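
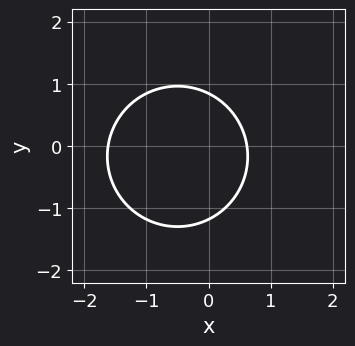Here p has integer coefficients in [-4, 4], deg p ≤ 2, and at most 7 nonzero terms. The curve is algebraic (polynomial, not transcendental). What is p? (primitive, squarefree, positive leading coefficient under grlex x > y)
First, deg p = 2. No degree-1 curve has this shape.
Finally, the integer polynomial consistent with all of this is the stated p.

3*x^2 + 3*y^2 + 3*x + y - 3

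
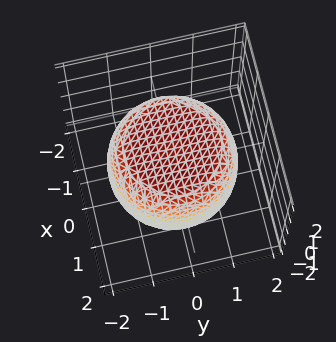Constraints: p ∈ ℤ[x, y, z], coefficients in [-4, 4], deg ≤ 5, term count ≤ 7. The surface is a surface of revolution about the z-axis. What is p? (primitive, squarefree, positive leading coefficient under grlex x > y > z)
x^4 + 2*x^2*y^2 + y^4 - x^2 - y^2 + 2*z^2 - 3

Degree: a generic line meets the surface in up to 4 points, so deg p = 4.
By symmetry, the z-axis is an axis of rotation, so x and y enter only as x² + y².
Observable constraints: a circular section at z = 1 has radius between 1 and 2.
These observations pin down the coefficients.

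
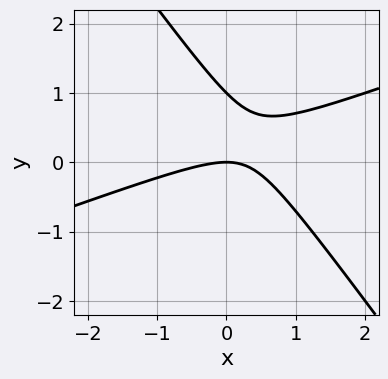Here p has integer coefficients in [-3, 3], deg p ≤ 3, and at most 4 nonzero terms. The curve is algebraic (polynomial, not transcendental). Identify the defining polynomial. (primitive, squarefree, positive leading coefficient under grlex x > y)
The degree is 2 — a generic line meets the curve in up to 2 points.
Reading off the gridlines: it meets the x-axis at x = 0 (among the integer gridlines); among the integer gridlines, it crosses the y-axis at y ∈ {0, 1}.
Putting this together gives p.

x^2 - 2*x*y - 2*y^2 + 2*y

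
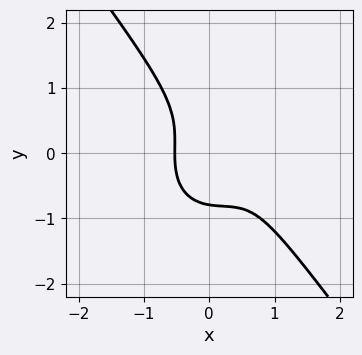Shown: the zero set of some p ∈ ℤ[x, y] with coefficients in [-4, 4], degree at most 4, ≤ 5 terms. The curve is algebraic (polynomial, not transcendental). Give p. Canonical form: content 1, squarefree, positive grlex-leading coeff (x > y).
1. deg p = 3. The shape is more complex than any degree-2 curve.
2. Solving for integer coefficients yields p as stated.

3*x^3 + x*y^2 + 2*y^3 - 2*x^2 + 1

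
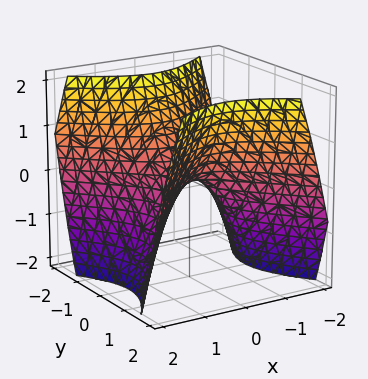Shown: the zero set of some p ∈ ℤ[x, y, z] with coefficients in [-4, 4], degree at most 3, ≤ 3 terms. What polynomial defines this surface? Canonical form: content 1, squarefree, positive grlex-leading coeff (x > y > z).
First, deg p = 2.
Next, symmetries: the y ↦ −y reflection is a symmetry, so y appears only in even powers; the x ↦ −x reflection is a symmetry, so x appears only in even powers.
Next, reading off the gridlines: one y-axis crossing is at y = 0; one x-axis crossing is at x = 0; it crosses the z-axis at the gridline z = 0.
Finally, the integer polynomial consistent with all of this is the stated p.

x^2 - y^2 + z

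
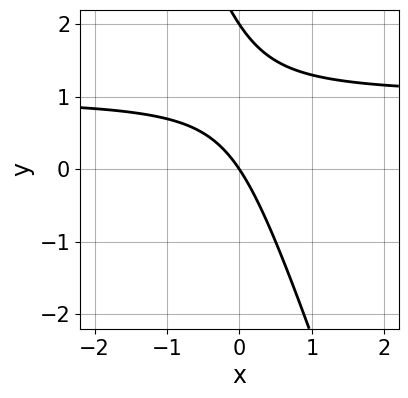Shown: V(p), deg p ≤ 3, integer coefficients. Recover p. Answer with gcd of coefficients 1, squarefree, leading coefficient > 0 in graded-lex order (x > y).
First, the degree is 2 — no degree-1 curve has this shape.
Then, observable constraints: it crosses the x-axis at the gridline x = 0; among the integer gridlines, it crosses the y-axis at y ∈ {0, 2}.
Finally, matching integer coefficients to the picture gives p.

3*x*y + y^2 - 3*x - 2*y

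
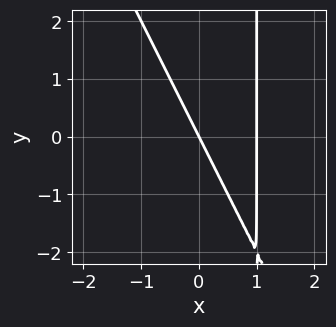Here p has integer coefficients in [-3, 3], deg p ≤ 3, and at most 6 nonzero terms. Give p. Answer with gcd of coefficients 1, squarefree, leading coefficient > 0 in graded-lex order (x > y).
2*x^2 + x*y - 2*x - y

Degree: no degree-1 curve has this shape, so deg p = 2.
From the axis intercepts and sections: one y-axis crossing is at y = 0; among the integer gridlines, it crosses the x-axis at x ∈ {0, 1}.
The integer polynomial consistent with all of this is the stated p.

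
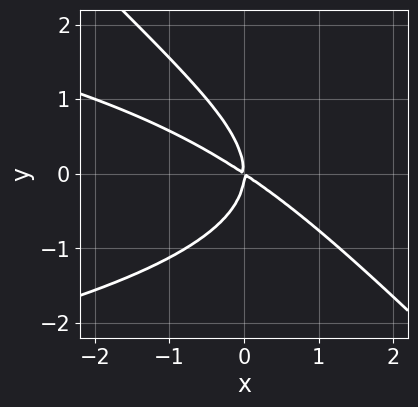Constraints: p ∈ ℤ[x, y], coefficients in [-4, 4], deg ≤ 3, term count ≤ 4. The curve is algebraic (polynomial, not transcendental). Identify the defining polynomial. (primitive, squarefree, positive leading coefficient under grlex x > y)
The degree is 3 — the shape is more complex than any degree-2 curve.
Reading off the gridlines: one y-axis crossing is at y = 0; one x-axis crossing is at x = 0.
Fitting integer coefficients to these (and the overall shape) gives p.

2*x*y^2 + 2*y^3 + 2*x^2 + 3*x*y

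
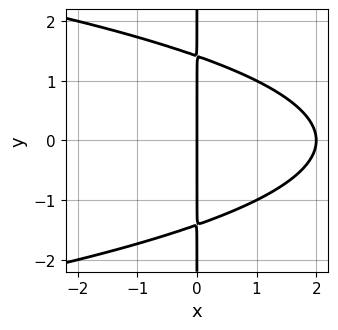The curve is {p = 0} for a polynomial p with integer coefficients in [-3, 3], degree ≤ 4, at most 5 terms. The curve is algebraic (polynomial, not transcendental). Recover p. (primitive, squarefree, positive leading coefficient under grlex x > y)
x*y^2 + x^2 - 2*x

First, deg p = 3.
Then, symmetries: the y ↦ −y reflection is a symmetry, so y appears only in even powers.
Next, from the axis intercepts and sections: every point of the y-axis in the box is on the curve; the x-axis gridline crossings are at x ∈ {0, 2}.
Finally, solving for integer coefficients yields p as stated.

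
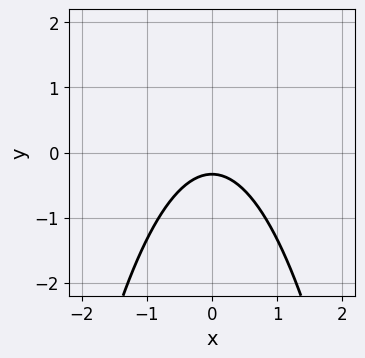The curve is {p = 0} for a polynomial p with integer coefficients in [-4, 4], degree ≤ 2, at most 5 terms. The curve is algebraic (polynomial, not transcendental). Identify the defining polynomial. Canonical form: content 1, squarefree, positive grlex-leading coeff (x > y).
3*x^2 + 3*y + 1

First, deg p = 2.
Next, symmetries: the x ↦ −x reflection is a symmetry, so x appears only in even powers.
Next, reading off the gridlines: no x-intercept at any integer in the box.
Finally, putting this together gives p.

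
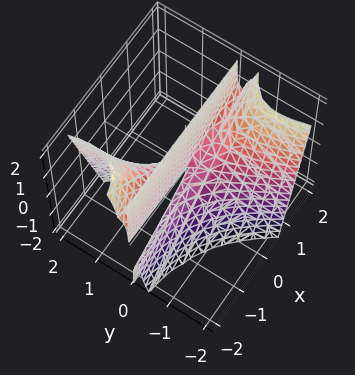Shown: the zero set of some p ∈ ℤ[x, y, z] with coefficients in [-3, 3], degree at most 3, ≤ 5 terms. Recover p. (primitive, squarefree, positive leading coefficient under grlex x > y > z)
The degree is 3 — the shape is more complex than any degree-2 surface.
Reading off the gridlines: it meets the y-axis at y = 0 (among the integer gridlines); the visible x-axis segment lies entirely on the surface; the visible z-axis segment lies entirely on the surface.
The integer polynomial consistent with all of this is the stated p.

2*x*y^2 + y^3 + y*z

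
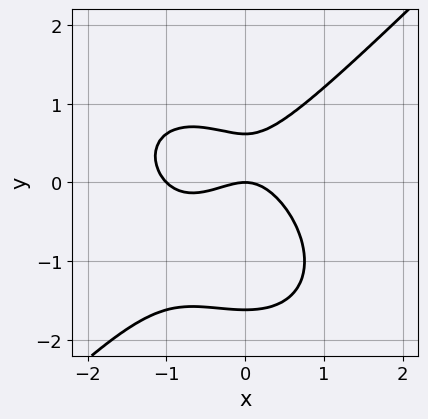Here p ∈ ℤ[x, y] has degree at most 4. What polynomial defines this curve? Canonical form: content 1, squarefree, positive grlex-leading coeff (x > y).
x^3 - y^3 + x^2 - y^2 + y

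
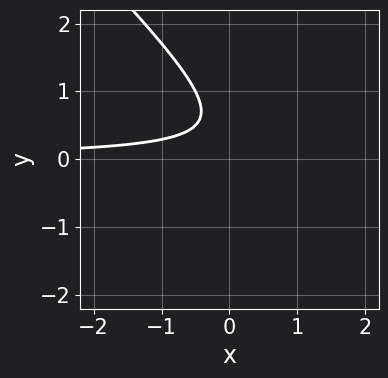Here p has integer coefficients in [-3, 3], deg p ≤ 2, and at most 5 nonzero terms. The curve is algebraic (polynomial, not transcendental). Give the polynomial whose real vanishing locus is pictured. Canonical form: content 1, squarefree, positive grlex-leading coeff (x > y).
2*x*y + 2*y^2 - 2*y + 1

(a) Degree: a generic line meets the curve in up to 2 points, so deg p = 2.
(b) Observable constraints: the curve avoids every integer y-axis point in the box; no x-intercept at any integer in the box.
(c) Together with the visible shape, these determine p as stated.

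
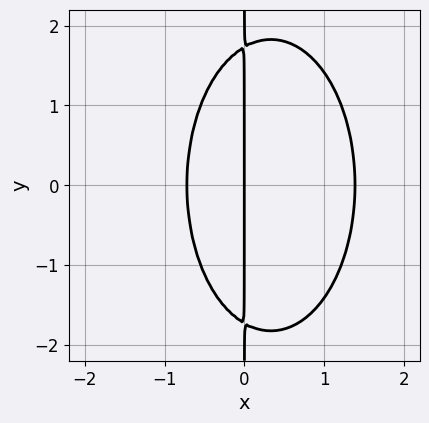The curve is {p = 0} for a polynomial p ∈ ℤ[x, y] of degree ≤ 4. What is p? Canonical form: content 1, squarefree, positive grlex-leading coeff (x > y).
3*x^3 + x*y^2 - 2*x^2 - 3*x

1. deg p = 3. A generic line meets the curve in up to 3 points.
2. Symmetries: it's symmetric under y → −y, forcing even powers of y.
3. Reading off the gridlines: it crosses the x-axis at the gridline x = 0; every point of the y-axis in the box is on the curve.
4. Putting this together gives p.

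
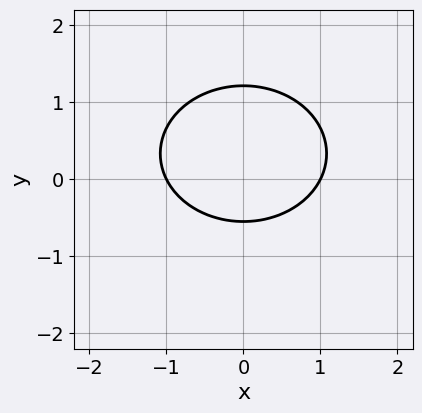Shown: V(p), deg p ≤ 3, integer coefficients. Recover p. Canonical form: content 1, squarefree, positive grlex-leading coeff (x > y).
2*x^2 + 3*y^2 - 2*y - 2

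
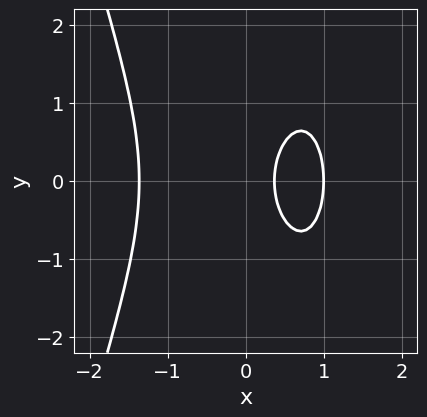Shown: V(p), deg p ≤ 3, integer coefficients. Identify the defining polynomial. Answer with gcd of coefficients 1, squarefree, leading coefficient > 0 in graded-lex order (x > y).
2*x^3 + y^2 - 3*x + 1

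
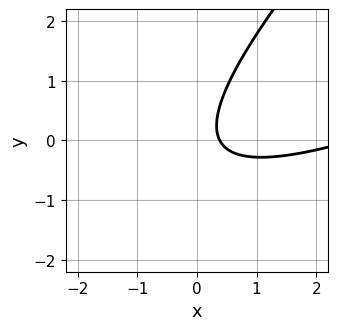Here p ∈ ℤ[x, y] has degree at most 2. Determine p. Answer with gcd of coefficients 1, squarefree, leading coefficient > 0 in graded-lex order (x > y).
x^2 - 3*x*y + 2*y^2 - 3*x + 1

1. The degree is 2 — a generic line meets the curve in up to 2 points.
2. Observable constraints: no y-intercept at any integer in the box.
3. Together with the visible shape, these determine p as stated.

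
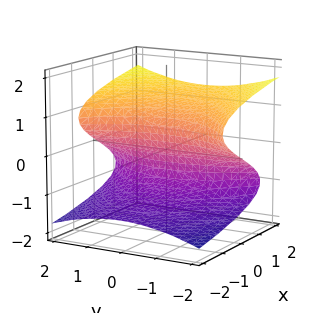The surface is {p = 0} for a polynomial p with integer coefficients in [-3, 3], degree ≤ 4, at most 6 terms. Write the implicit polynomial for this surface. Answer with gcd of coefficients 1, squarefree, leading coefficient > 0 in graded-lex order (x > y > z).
1. The degree is 3 — no degree-2 surface has this shape.
2. From the axis intercepts and sections: one x-axis crossing is at x = 0; every point of the y-axis in the box is on the surface; it crosses the z-axis at the gridline z = 0.
3. These observations pin down the coefficients.

y^2*z - 3*z^3 + 3*x + z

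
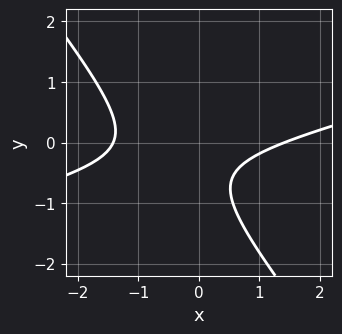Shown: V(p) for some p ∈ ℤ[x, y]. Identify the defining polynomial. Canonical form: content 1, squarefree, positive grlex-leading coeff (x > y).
1. deg p = 2.
2. From the axis intercepts and sections: no y-intercept at any integer in the box.
3. Putting this together gives p.

x^2 - 3*x*y - 3*y^2 - 3*y - 2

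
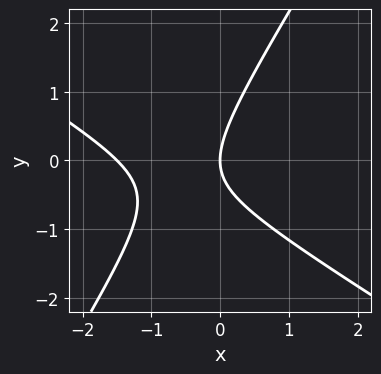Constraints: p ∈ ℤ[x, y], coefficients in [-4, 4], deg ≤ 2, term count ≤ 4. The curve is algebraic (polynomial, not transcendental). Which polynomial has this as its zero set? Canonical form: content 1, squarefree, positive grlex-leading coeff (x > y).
2*x^2 + 2*x*y - 2*y^2 + 3*x

(a) The degree is 2 — no degree-1 curve has this shape.
(b) Observable constraints: it meets the x-axis at x = 0 (among the integer gridlines); it crosses the y-axis at the gridline y = 0.
(c) Together with the visible shape, these determine p as stated.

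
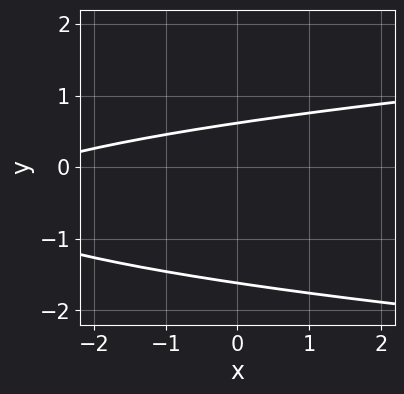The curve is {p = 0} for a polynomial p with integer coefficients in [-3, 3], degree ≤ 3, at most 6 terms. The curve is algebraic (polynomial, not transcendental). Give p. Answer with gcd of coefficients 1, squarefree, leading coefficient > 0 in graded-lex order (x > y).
3*y^2 - x + 3*y - 3

1. Degree: a generic line meets the curve in up to 2 points, so deg p = 2.
2. Checking where it meets the axes: it misses every integer gridline on the x-axis.
3. Together with the visible shape, these determine p as stated.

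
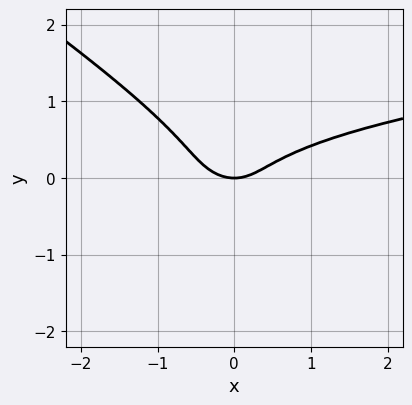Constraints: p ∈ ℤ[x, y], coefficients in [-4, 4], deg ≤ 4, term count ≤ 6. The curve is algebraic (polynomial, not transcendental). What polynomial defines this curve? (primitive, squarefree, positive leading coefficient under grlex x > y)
Degree: no degree-2 curve has this shape, so deg p = 3.
From the visible intercepts: one y-axis crossing is at y = 0; it meets the x-axis at x = 0 (among the integer gridlines).
Solving for integer coefficients yields p as stated.

2*x*y^2 + 3*y^3 - x^2 + y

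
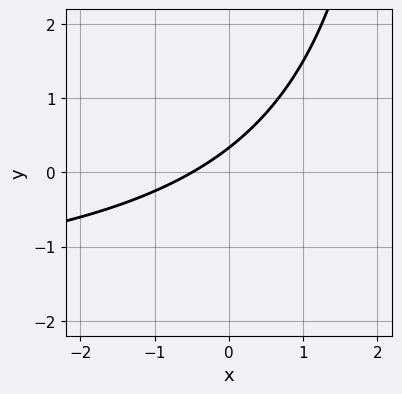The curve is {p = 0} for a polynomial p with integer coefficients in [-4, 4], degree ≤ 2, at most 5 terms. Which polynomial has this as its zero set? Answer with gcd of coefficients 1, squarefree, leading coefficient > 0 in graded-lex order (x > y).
x*y + 2*x - 3*y + 1

Degree: no degree-1 curve has this shape, so deg p = 2.
Solving for integer coefficients yields p as stated.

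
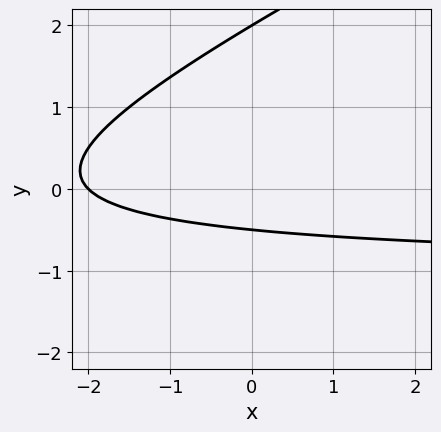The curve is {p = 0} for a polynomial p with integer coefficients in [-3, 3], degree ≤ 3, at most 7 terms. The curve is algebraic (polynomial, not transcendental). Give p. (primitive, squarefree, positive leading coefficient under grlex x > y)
First, degree: no degree-1 curve has this shape, so deg p = 2.
Next, against the integer gridlines: it meets the y-axis at y = 2 (among the integer gridlines); one x-axis crossing is at x = -2.
Finally, assembling these constraints gives the stated polynomial.

x*y - 2*y^2 + x + 3*y + 2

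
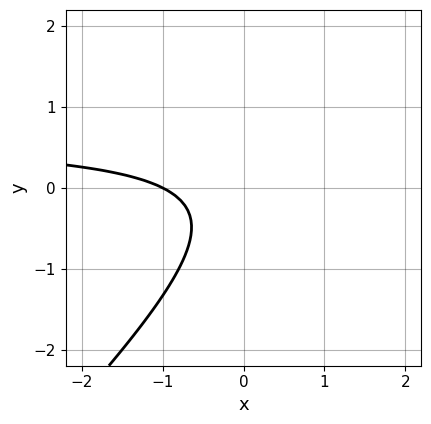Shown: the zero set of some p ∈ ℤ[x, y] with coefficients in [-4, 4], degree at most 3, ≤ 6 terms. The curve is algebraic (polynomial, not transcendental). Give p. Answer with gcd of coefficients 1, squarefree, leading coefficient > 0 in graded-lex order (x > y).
1. Degree: a generic line meets the curve in up to 2 points, so deg p = 2.
2. From the axis intercepts and sections: the curve avoids every integer y-axis point in the box; one x-axis crossing is at x = -1.
3. The integer polynomial consistent with all of this is the stated p.

3*x*y - 3*y^2 - 2*x - y - 2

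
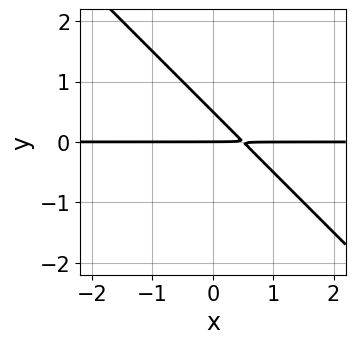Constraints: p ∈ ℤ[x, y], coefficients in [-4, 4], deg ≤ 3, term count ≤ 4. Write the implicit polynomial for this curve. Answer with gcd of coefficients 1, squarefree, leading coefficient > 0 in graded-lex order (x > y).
2*x*y + 2*y^2 - y

deg p = 2.
Reading off the gridlines: every point of the x-axis in the box is on the curve; one y-axis crossing is at y = 0.
Assembling these constraints gives the stated polynomial.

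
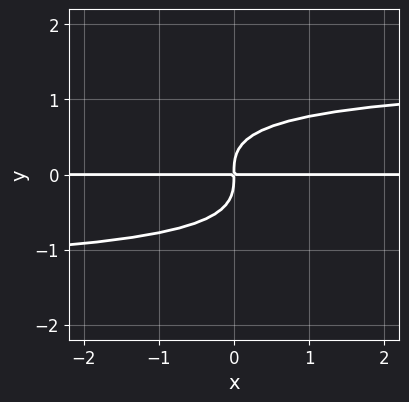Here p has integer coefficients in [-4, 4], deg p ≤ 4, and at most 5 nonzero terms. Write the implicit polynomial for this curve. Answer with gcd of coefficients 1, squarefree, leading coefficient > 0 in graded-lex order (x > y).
1. The degree is 4 — a generic line meets the curve in up to 4 points.
2. From the axis intercepts and sections: every point of the x-axis in the box is on the curve.
3. The integer polynomial consistent with all of this is the stated p.

x*y^3 + 3*y^4 - 2*x*y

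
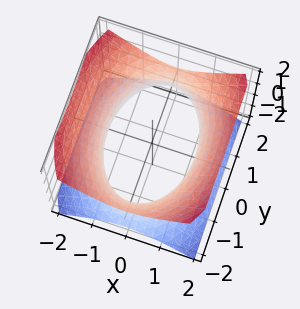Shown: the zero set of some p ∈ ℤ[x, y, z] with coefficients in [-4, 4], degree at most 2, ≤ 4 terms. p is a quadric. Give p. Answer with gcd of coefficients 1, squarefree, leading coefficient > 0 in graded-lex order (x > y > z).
2*x^2 + y^2 - 2*z^2 - 3

(a) Degree: an hourglass — one-sheet hyperboloid; a quadric, so deg p = 2.
(b) Symmetries: it's symmetric under y → −y, forcing even powers of y; mirror symmetry x ↦ −x ⇒ only even powers of x; mirror symmetry z ↦ −z ⇒ only even powers of z.
(c) Reading off the gridlines: the surface avoids every integer z-axis point in the box.
(d) Assembling these constraints gives the stated polynomial.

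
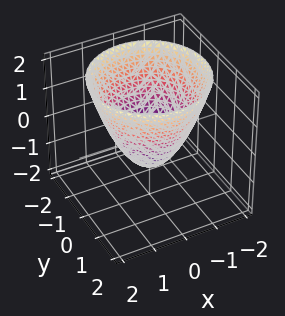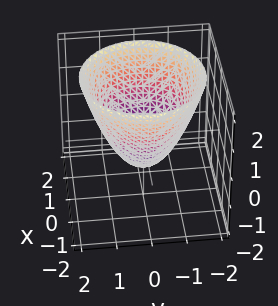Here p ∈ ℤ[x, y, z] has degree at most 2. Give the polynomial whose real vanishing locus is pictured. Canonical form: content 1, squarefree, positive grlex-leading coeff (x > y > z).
x^2 + y^2 - z - 1

deg p = 2. A generic line meets the surface in up to 2 points.
By symmetry, the z-axis is an axis of rotation, so x and y enter only as x² + y².
Reading off the gridlines: among the integer gridlines, it crosses the y-axis at y ∈ {-1, 1}; a circular section at z = 2 has radius between 1 and 2; it crosses the z-axis at the gridline z = -1.
Putting this together gives p. Check: (1, 0, 0) on the x-axis lies on the surface, and p(1, 0, 0) = 0. ✓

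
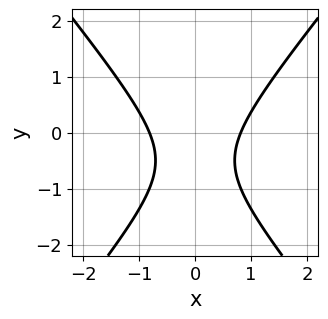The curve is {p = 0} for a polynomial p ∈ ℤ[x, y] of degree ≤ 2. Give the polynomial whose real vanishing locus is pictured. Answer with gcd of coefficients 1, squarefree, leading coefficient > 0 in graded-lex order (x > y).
3*x^2 - 2*y^2 - 2*y - 2

The degree is 2 — no degree-1 curve has this shape.
Symmetries: mirror symmetry x ↦ −x ⇒ only even powers of x.
From the axis intercepts and sections: no y-intercept at any integer in the box.
Fitting integer coefficients to these (and the overall shape) gives p.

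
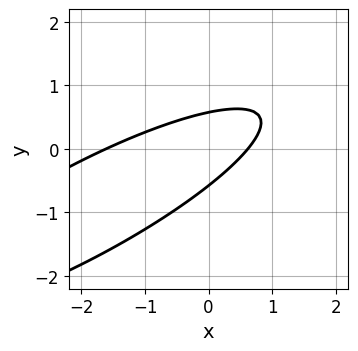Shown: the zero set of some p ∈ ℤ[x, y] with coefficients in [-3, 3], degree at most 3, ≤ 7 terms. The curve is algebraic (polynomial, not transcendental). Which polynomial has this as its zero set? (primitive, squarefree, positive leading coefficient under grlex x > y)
x^2 - 3*x*y + 3*y^2 + x - 1

First, degree: no degree-1 curve has this shape, so deg p = 2.
Finally, putting this together gives p.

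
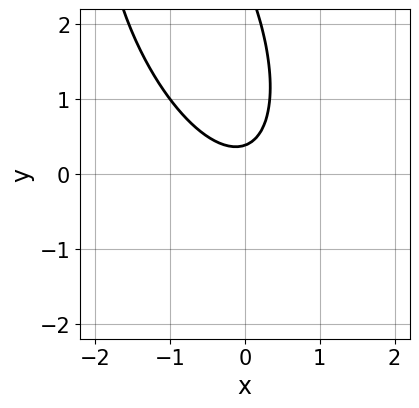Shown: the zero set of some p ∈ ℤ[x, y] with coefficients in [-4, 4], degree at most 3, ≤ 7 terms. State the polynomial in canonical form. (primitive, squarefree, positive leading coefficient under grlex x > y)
(a) Degree: no degree-1 curve has this shape, so deg p = 2.
(b) Reading off the gridlines: no x-intercept at any integer in the box.
(c) Solving for integer coefficients yields p as stated.

3*x^2 + 2*x*y + y^2 - 3*y + 1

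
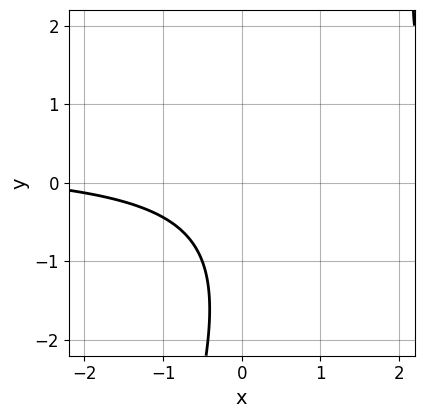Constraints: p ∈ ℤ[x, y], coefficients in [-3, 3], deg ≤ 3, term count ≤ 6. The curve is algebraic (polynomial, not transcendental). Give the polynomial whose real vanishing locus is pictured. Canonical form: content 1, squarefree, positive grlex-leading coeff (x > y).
1. The degree is 2 — the shape is more complex than any degree-1 curve.
2. From the axis intercepts and sections: no y-intercept at any integer in the box; no x-intercept at any integer in the box.
3. Together with the visible shape, these determine p as stated.

3*x*y - y^2 - x - 2*y - 3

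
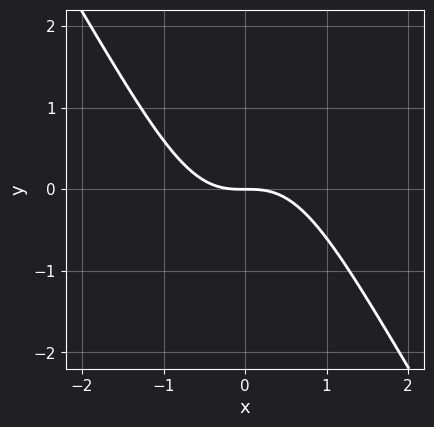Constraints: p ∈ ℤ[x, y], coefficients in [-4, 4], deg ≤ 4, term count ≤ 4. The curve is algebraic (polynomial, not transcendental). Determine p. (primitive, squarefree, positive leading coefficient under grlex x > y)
1. Degree: the shape is more complex than any degree-2 curve, so deg p = 3.
2. Checking where it meets the axes: it crosses the y-axis at the gridline y = 0; one x-axis crossing is at x = 0.
3. Matching integer coefficients to the picture gives p.

3*x^3 + 2*x^2*y + 3*y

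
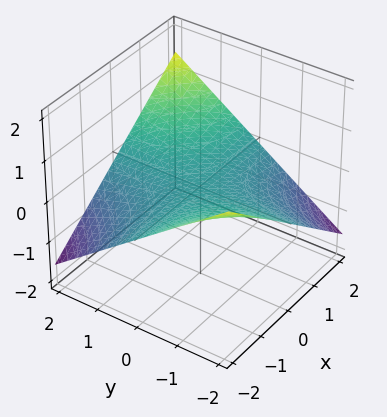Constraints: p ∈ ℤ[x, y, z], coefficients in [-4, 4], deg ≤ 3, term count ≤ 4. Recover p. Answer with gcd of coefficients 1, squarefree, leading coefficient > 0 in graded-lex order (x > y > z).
1. The degree is 2 — a hyperbolic paraboloid; a quadric.
2. From the axis intercepts and sections: it crosses the z-axis at the gridline z = 0; every point of the y-axis in the box is on the surface; the visible x-axis segment lies entirely on the surface.
3. Matching integer coefficients to the picture gives p.

x*y - 3*z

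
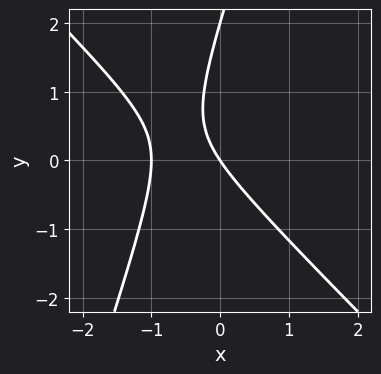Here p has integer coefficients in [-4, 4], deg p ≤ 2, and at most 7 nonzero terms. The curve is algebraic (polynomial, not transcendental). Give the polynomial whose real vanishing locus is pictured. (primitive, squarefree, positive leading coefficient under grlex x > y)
First, degree: a generic line meets the curve in up to 2 points, so deg p = 2.
Then, observable constraints: the x-axis gridline crossings are at x ∈ {-1, 0}; the y-axis gridline crossings are at y ∈ {0, 2}.
Finally, fitting integer coefficients to these (and the overall shape) gives p.

3*x^2 + 2*x*y - y^2 + 3*x + 2*y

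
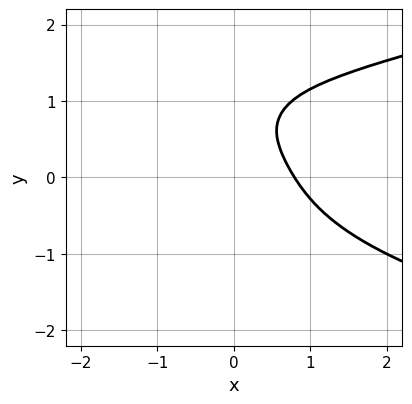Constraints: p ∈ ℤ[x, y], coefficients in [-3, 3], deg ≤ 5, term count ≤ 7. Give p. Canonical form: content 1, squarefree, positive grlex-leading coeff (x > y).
1. Degree: a generic line meets the curve in up to 4 points, so deg p = 4.
2. Reading off the gridlines: the curve avoids every integer y-axis point in the box.
3. Together with the visible shape, these determine p as stated.

2*x^2*y^2 + y^4 - 2*x^3 - 3*x*y + 1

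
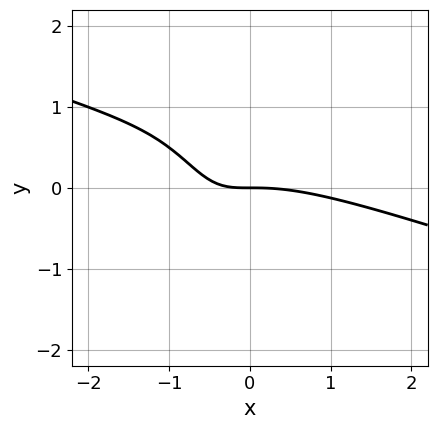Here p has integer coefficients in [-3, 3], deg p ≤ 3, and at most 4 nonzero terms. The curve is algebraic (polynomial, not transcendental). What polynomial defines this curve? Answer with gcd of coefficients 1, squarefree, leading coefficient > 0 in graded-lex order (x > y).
First, degree: a generic line meets the curve in up to 3 points, so deg p = 3.
Next, from the axis intercepts and sections: it meets the y-axis at y = 0 (among the integer gridlines); one x-axis crossing is at x = 0.
Finally, these observations pin down the coefficients.

x^3 + 3*x^2*y + 3*x*y + 2*y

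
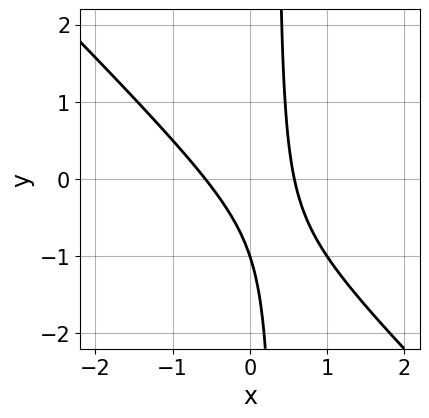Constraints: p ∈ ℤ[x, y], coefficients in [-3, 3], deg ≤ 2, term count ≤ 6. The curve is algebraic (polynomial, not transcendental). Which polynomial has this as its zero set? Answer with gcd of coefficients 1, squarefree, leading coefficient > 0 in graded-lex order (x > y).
3*x^2 + 3*x*y - y - 1

(a) deg p = 2. A generic line meets the curve in up to 2 points.
(b) Checking where it meets the axes: it meets the y-axis at y = -1 (among the integer gridlines).
(c) These observations pin down the coefficients.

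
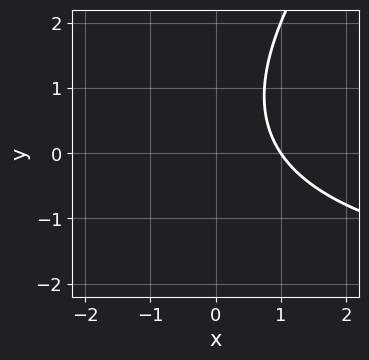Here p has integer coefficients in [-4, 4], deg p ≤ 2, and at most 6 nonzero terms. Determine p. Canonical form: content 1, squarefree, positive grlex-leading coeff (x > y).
(a) deg p = 2. A generic line meets the curve in up to 2 points.
(b) Checking where it meets the axes: the curve avoids every integer y-axis point in the box; it crosses the x-axis at the gridline x = 1.
(c) Solving for integer coefficients yields p as stated.

x*y - y^2 + 3*x + y - 3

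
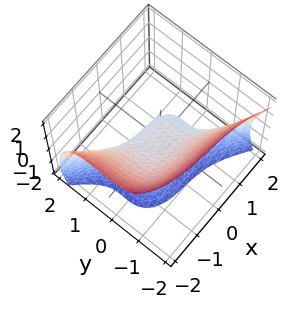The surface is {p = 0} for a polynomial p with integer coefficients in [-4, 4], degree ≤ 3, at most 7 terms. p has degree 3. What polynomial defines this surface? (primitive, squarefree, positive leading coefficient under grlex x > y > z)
First, degree: no degree-2 surface has this shape, so deg p = 3.
Next, checking where it meets the axes: it meets the z-axis at z = 0 (among the integer gridlines); one x-axis crossing is at x = 0; it meets the y-axis at y = 0 (among the integer gridlines).
Finally, assembling these constraints gives the stated polynomial.

x^3 + x*y^2 + 3*y^3 + 2*z^2 + 3*z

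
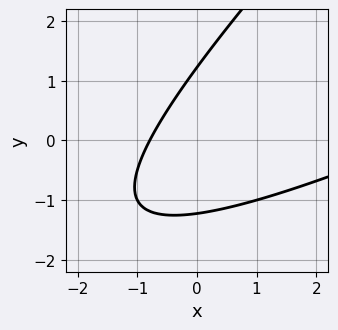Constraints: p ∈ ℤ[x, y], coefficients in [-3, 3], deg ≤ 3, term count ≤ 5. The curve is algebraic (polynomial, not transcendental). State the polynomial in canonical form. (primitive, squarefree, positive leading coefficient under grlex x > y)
(a) deg p = 2.
(b) Putting this together gives p.

x^2 - 3*x*y + 2*y^2 - 3*x - 3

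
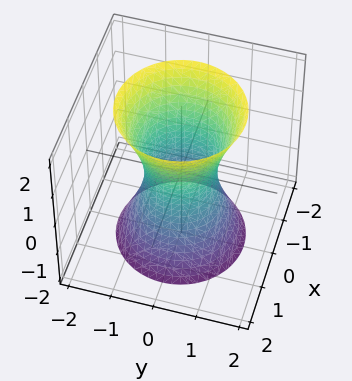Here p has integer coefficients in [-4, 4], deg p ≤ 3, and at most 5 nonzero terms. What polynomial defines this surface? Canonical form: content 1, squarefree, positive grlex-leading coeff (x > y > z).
3*x^2 + 3*y^2 - z^2 - 2

First, the degree is 2 — one connected sheet with a waist; a quadric.
Next, symmetries: the surface is invariant under rotation about z: p = q(x² + y², z); mirror symmetry z ↦ −z ⇒ only even powers of z.
Next, against the integer gridlines: it misses every integer gridline on the z-axis; a circular section at z = -2 has radius between 1 and 2.
Finally, solving for integer coefficients yields p as stated.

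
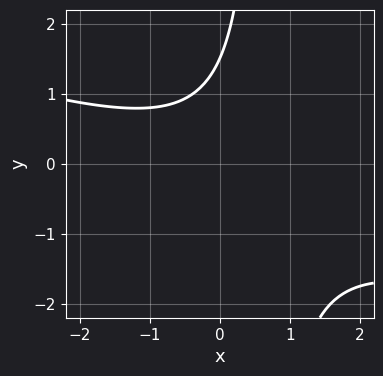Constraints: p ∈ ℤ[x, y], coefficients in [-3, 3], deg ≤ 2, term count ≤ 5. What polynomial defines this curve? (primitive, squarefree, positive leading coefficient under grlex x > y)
(a) The degree is 2 — the shape is more complex than any degree-1 curve.
(b) Checking where it meets the axes: it misses every integer gridline on the x-axis.
(c) Fitting integer coefficients to these (and the overall shape) gives p.

x^2 + 3*x*y - 2*y + 3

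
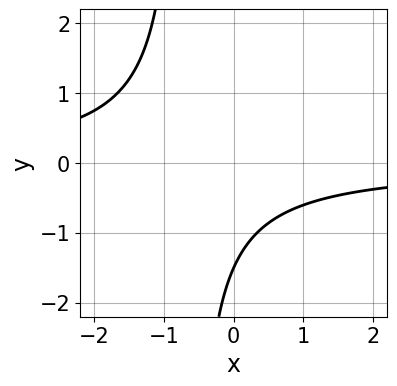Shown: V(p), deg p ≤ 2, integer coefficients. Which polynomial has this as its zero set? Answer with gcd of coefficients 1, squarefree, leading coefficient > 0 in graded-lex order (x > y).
3*x*y + 2*y + 3

deg p = 2. A generic line meets the curve in up to 2 points.
From the axis intercepts and sections: no x-intercept at any integer in the box.
Putting this together gives p.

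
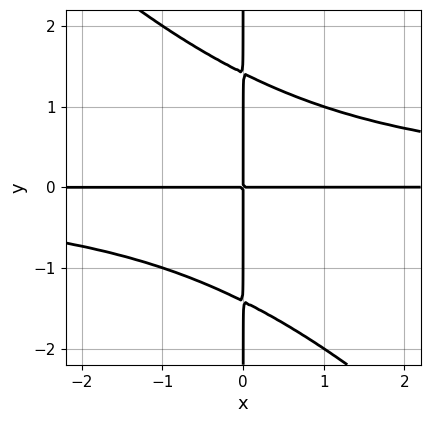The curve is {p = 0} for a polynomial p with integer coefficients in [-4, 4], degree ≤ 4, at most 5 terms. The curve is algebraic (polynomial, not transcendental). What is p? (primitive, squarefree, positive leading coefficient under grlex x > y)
x^2*y^2 + x*y^3 - 2*x*y

1. The degree is 4 — no degree-3 curve has this shape.
2. Reading off the gridlines: every point of the y-axis in the box is on the curve; the visible x-axis segment lies entirely on the curve.
3. Solving for integer coefficients yields p as stated.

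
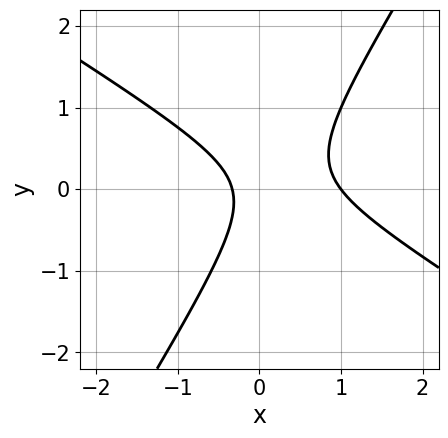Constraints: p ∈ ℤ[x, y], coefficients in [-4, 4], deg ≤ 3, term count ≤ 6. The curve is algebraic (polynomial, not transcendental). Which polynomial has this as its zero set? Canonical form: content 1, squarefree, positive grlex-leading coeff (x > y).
First, deg p = 2. The shape is more complex than any degree-1 curve.
Then, against the integer gridlines: the curve avoids every integer y-axis point in the box; it meets the x-axis at x = 1 (among the integer gridlines).
Finally, together with the visible shape, these determine p as stated.

3*x^2 + 3*x*y - 3*y^2 - 2*x - 1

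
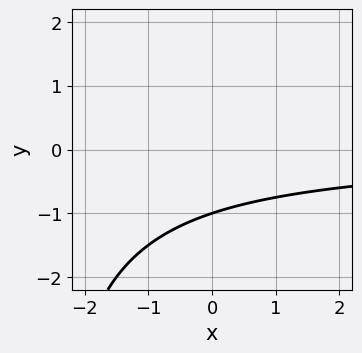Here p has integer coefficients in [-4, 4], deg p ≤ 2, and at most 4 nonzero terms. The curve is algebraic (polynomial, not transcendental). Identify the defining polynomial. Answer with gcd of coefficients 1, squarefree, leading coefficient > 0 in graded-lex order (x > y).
First, degree: no degree-1 curve has this shape, so deg p = 2.
Then, observable constraints: it crosses the y-axis at the gridline y = -1; the curve avoids every integer x-axis point in the box.
Finally, the integer polynomial consistent with all of this is the stated p.

x*y + 3*y + 3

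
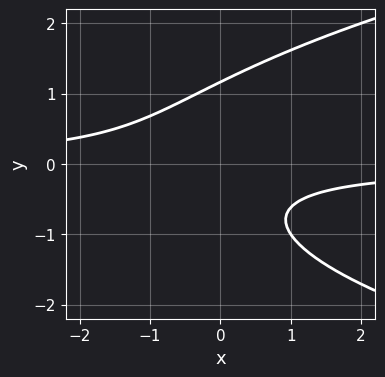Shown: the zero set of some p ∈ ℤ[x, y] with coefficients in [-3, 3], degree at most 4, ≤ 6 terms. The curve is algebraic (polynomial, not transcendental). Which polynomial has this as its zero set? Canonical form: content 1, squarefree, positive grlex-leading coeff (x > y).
2*y^3 - 3*x*y - y - 2

(a) deg p = 3.
(b) Against the integer gridlines: no x-intercept at any integer in the box.
(c) Assembling these constraints gives the stated polynomial.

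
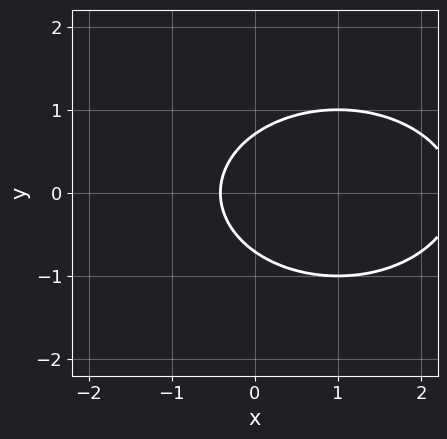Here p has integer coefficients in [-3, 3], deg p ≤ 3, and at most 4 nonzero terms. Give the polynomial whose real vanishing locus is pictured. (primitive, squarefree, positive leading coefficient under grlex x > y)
(a) Degree: a generic line meets the curve in up to 2 points, so deg p = 2.
(b) Symmetries: it's symmetric under y → −y, forcing even powers of y.
(c) Together with the visible shape, these determine p as stated.

x^2 + 2*y^2 - 2*x - 1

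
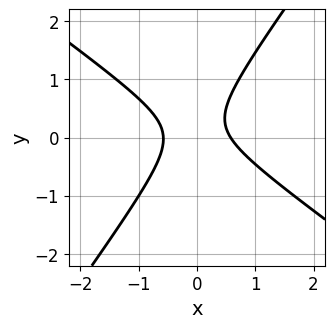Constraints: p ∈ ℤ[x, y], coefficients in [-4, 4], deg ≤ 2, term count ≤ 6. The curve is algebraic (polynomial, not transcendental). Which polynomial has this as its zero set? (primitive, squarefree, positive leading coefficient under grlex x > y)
Degree: the shape is more complex than any degree-1 curve, so deg p = 2.
Against the integer gridlines: no y-intercept at any integer in the box.
Assembling these constraints gives the stated polynomial.

3*x^2 + 2*x*y - 3*y^2 + y - 1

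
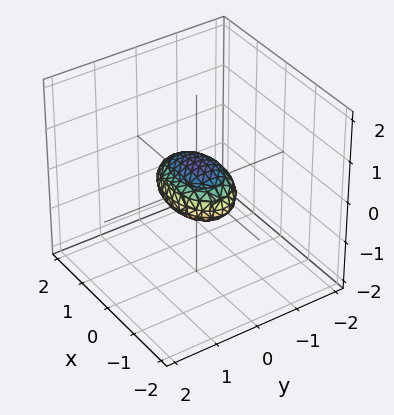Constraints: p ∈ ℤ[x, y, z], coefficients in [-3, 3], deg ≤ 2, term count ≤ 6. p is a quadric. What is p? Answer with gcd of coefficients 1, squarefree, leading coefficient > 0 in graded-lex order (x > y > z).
x^2 + 2*y^2 + 3*z^2 - 1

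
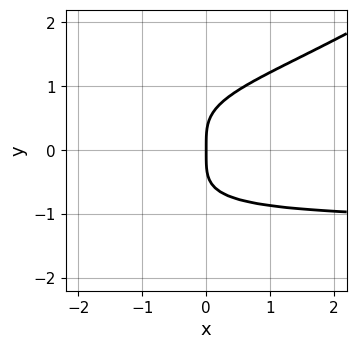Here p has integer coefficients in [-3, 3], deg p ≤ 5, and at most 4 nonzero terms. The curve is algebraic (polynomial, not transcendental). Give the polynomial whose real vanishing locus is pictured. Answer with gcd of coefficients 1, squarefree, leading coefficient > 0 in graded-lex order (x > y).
(a) deg p = 4.
(b) Reading off the gridlines: it meets the x-axis at x = 0 (among the integer gridlines); one y-axis crossing is at y = 0.
(c) Fitting integer coefficients to these (and the overall shape) gives p.

2*x*y^3 - 3*y^4 + 3*x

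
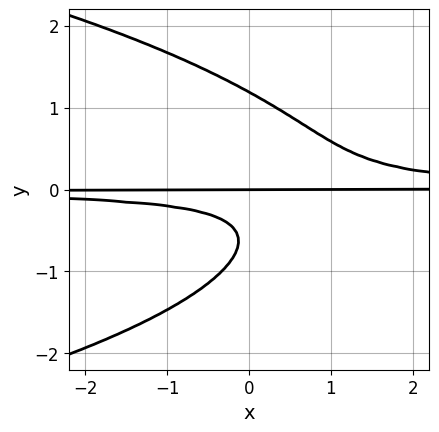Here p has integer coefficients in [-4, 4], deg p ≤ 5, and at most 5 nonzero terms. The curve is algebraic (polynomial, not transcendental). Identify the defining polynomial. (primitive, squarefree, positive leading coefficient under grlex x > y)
2*y^4 + 3*x*y^2 - 2*y^2 - y

First, degree: no degree-3 curve has this shape, so deg p = 4.
Then, checking where it meets the axes: it meets the y-axis at y = 0 (among the integer gridlines); the visible x-axis segment lies entirely on the curve.
Finally, fitting integer coefficients to these (and the overall shape) gives p.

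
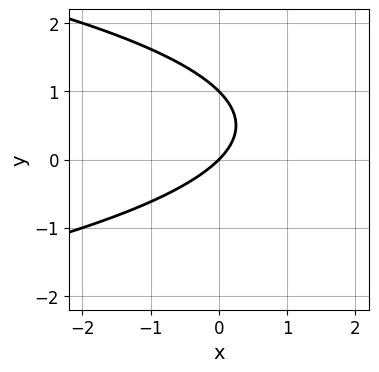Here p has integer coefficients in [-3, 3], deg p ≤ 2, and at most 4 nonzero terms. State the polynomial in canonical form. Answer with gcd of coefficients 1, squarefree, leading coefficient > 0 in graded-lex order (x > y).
y^2 + x - y

1. Degree: a generic line meets the curve in up to 2 points, so deg p = 2.
2. Checking where it meets the axes: the y-axis gridline crossings are at y ∈ {0, 1}; it meets the x-axis at x = 0 (among the integer gridlines).
3. These observations pin down the coefficients.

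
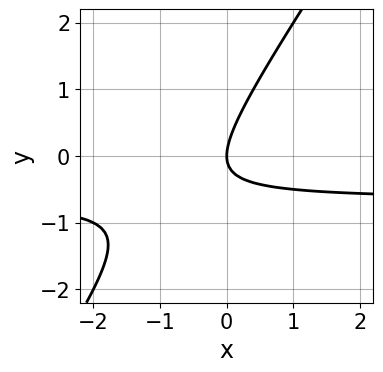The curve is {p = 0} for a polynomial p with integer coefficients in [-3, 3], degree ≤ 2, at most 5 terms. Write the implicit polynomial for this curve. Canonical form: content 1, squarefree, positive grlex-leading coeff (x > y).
(a) The degree is 2 — a generic line meets the curve in up to 2 points.
(b) Reading off the gridlines: it meets the x-axis at x = 0 (among the integer gridlines); it crosses the y-axis at the gridline y = 0.
(c) Matching integer coefficients to the picture gives p.

3*x*y - 2*y^2 + 2*x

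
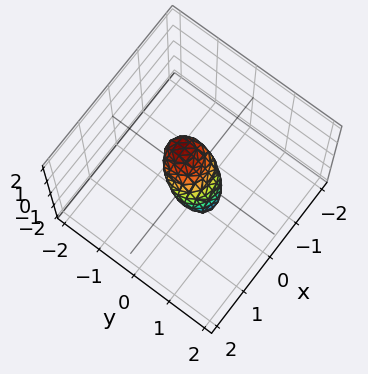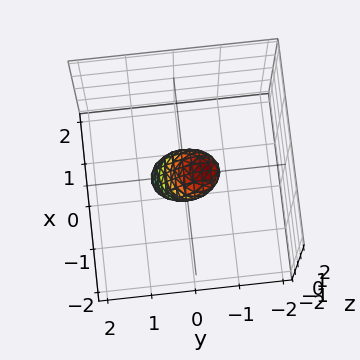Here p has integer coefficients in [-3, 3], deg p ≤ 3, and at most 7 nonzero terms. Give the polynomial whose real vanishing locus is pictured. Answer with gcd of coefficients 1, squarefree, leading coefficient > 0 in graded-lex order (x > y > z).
3*x^2 + x*z + 3*y^2 + 3*y*z + 2*z^2 - 1

The degree is 2 — the shape is more complex than any degree-1 surface.
Solving for integer coefficients yields p as stated.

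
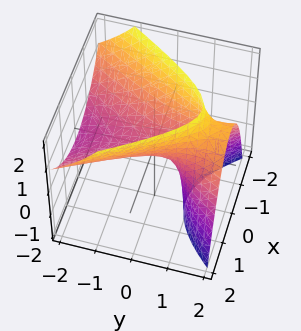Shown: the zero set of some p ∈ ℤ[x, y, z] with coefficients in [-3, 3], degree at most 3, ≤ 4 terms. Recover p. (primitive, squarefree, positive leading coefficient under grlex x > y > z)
3*x^2 - y^2 + 3*y*z - 3*z

First, degree: a generic line meets the surface in up to 2 points, so deg p = 2.
Next, from the axis intercepts and sections: it crosses the x-axis at the gridline x = 0; it crosses the z-axis at the gridline z = 0.
Finally, assembling these constraints gives the stated polynomial.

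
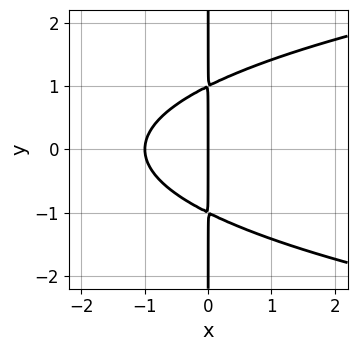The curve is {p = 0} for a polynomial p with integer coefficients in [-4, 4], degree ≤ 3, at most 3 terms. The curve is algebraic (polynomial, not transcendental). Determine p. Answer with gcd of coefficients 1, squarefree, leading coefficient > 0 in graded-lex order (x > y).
x*y^2 - x^2 - x

1. Degree: the shape is more complex than any degree-2 curve, so deg p = 3.
2. Symmetries: mirror symmetry y ↦ −y ⇒ only even powers of y.
3. Checking where it meets the axes: the x-axis gridline crossings are at x ∈ {-1, 0}; the visible y-axis segment lies entirely on the curve.
4. Solving for integer coefficients yields p as stated.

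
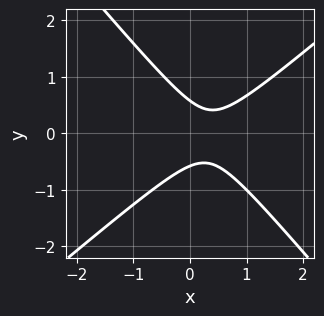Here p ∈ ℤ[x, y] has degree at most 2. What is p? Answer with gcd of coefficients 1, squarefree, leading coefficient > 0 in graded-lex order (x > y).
3*x^2 - x*y - 3*y^2 - 2*x + 1

First, degree: a generic line meets the curve in up to 2 points, so deg p = 2.
Then, observable constraints: no x-intercept at any integer in the box.
Finally, matching integer coefficients to the picture gives p.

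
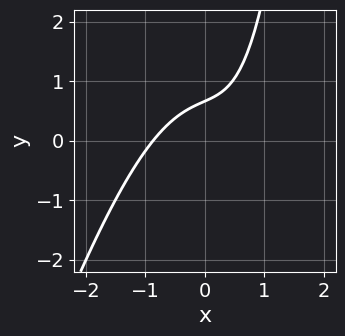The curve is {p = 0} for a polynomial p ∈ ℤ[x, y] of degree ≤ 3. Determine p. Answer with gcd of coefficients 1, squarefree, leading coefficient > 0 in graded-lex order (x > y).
First, degree: no degree-2 curve has this shape, so deg p = 3.
Finally, the integer polynomial consistent with all of this is the stated p.

3*x^3 - x^2*y + 2*x*y - 3*y + 2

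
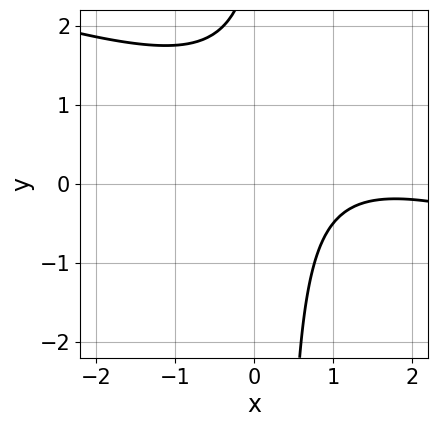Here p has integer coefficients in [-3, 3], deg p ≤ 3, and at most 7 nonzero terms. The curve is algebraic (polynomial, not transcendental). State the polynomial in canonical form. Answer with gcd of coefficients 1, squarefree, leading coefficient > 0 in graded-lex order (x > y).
x^2 + 3*x*y - 3*x - y + 3

The degree is 2 — a generic line meets the curve in up to 2 points.
From the visible intercepts: the curve avoids every integer y-axis point in the box; no x-intercept at any integer in the box.
These observations pin down the coefficients.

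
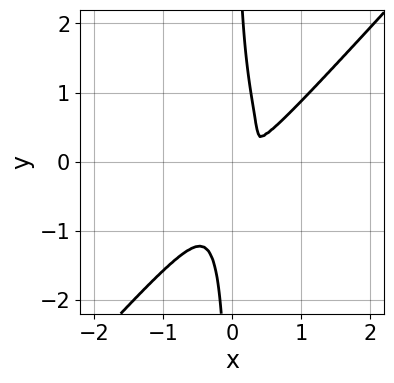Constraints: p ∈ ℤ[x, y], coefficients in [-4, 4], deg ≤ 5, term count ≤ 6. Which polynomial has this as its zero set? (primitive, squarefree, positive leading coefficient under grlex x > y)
3*x^4 + x^3*y - 3*x*y^3 - 3*x^2*y + y^2

First, the degree is 4 — a generic line meets the curve in up to 4 points.
Finally, matching integer coefficients to the picture gives p.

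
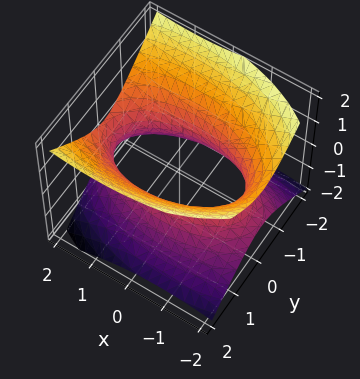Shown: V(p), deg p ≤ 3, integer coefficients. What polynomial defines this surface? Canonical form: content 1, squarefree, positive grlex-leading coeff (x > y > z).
1. The degree is 2 — the shape is more complex than any degree-1 surface.
2. From the visible intercepts: no z-intercept at any integer in the box; among the integer gridlines, it crosses the y-axis at y ∈ {-1, 1}.
3. Together with the visible shape, these determine p as stated.

x^2 - x*z + 3*y^2 - 3*z^2 - 3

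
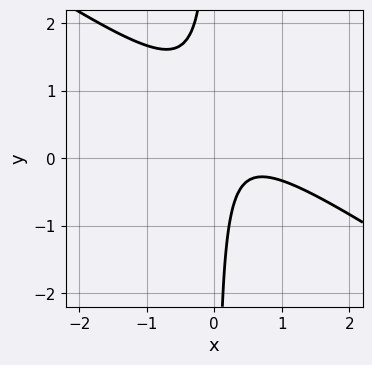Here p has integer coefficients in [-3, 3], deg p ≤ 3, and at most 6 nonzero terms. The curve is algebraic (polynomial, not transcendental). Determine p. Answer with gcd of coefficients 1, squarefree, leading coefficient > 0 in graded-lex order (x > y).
1. Degree: the shape is more complex than any degree-1 curve, so deg p = 2.
2. From the visible intercepts: it misses every integer gridline on the y-axis; no x-intercept at any integer in the box.
3. The integer polynomial consistent with all of this is the stated p.

2*x^2 + 3*x*y - 2*x + 1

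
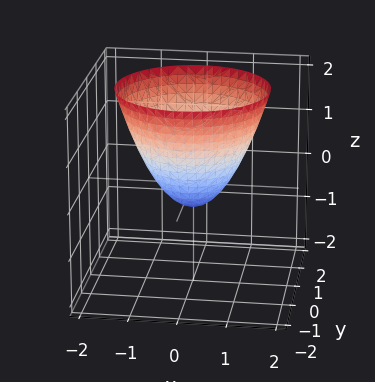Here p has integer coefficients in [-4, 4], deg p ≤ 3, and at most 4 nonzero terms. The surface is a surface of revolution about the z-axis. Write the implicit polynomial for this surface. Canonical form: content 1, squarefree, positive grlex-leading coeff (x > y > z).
(a) The degree is 2 — no degree-1 surface has this shape.
(b) Symmetries: rotational symmetry about the z-axis ⇒ p depends on x, y only through x² + y².
(c) Reading off the gridlines: a circular section at z = 2 has radius between 1 and 2.
(d) Putting this together gives p.

2*x^2 + 2*y^2 - 2*z - 1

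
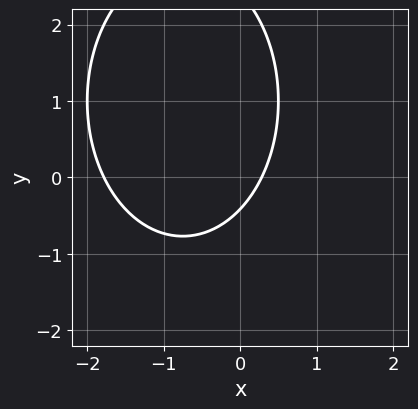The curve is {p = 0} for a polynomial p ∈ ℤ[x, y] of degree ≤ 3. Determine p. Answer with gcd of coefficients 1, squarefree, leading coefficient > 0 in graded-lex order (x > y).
(a) The degree is 2 — a generic line meets the curve in up to 2 points.
(b) Putting this together gives p.

2*x^2 + y^2 + 3*x - 2*y - 1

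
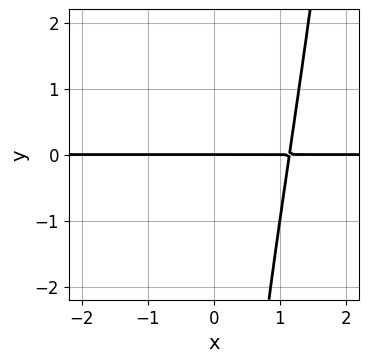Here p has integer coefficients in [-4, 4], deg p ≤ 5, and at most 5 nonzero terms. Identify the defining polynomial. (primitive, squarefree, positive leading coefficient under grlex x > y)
1. deg p = 4. No degree-3 curve has this shape.
2. Observable constraints: the visible x-axis segment lies entirely on the curve; it meets the y-axis at y = 0 (among the integer gridlines).
3. These observations pin down the coefficients.

2*x^3*y - x*y^2 - 3*y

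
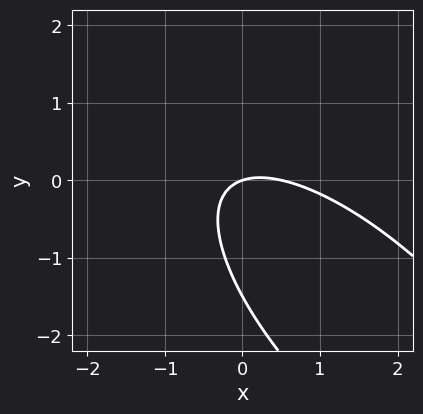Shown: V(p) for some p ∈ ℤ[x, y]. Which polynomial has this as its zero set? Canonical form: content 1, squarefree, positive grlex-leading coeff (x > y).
2*x^2 + 3*x*y + 2*y^2 - x + 3*y

(a) The degree is 2 — no degree-1 curve has this shape.
(b) Observable constraints: one x-axis crossing is at x = 0; it crosses the y-axis at the gridline y = 0.
(c) Fitting integer coefficients to these (and the overall shape) gives p.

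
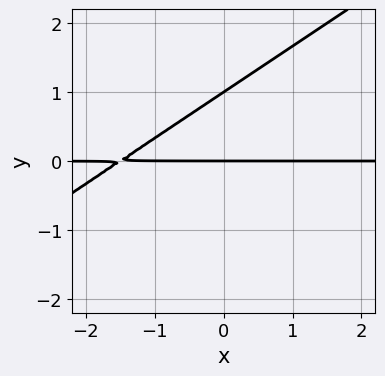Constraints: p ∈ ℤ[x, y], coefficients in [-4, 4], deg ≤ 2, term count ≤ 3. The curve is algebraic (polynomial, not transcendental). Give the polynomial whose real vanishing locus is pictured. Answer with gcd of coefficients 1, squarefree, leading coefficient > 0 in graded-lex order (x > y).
2*x*y - 3*y^2 + 3*y

(a) Degree: no degree-1 curve has this shape, so deg p = 2.
(b) Observable constraints: the visible x-axis segment lies entirely on the curve; the y-axis gridline crossings are at y ∈ {0, 1}.
(c) Matching integer coefficients to the picture gives p.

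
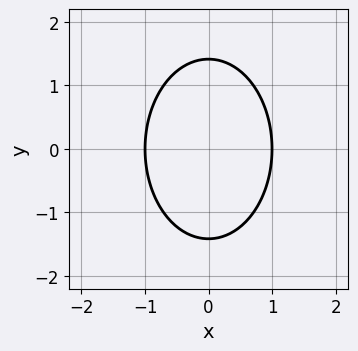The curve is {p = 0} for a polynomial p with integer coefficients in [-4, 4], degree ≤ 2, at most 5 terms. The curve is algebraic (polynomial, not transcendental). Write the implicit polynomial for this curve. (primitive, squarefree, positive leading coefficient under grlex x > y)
2*x^2 + y^2 - 2

1. deg p = 2. A generic line meets the curve in up to 2 points.
2. Symmetries: the x ↦ −x reflection is a symmetry, so x appears only in even powers; it's symmetric under y → −y, forcing even powers of y.
3. Observable constraints: among the integer gridlines, it crosses the x-axis at x ∈ {-1, 1}.
4. Putting this together gives p.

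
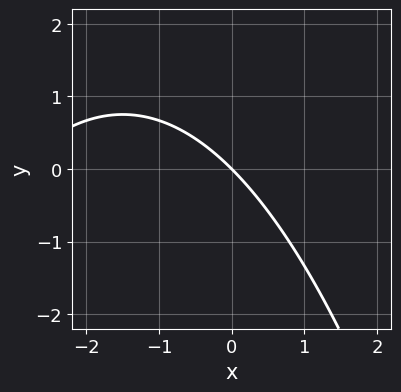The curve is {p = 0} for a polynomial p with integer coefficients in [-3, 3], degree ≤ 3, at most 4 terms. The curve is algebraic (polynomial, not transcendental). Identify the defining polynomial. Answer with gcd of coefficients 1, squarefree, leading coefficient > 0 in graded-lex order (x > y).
x^2 + 3*x + 3*y

First, degree: no degree-1 curve has this shape, so deg p = 2.
Then, against the integer gridlines: it meets the y-axis at y = 0 (among the integer gridlines); it meets the x-axis at x = 0 (among the integer gridlines).
Finally, solving for integer coefficients yields p as stated.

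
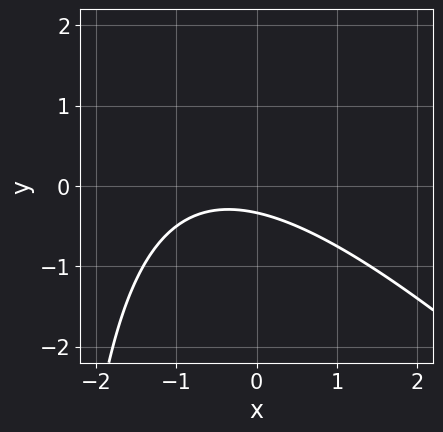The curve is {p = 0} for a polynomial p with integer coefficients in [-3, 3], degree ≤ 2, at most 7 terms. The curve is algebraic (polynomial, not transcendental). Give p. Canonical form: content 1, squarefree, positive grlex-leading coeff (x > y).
(a) deg p = 2.
(b) Checking where it meets the axes: no x-intercept at any integer in the box.
(c) Putting this together gives p.

x^2 + x*y + x + 3*y + 1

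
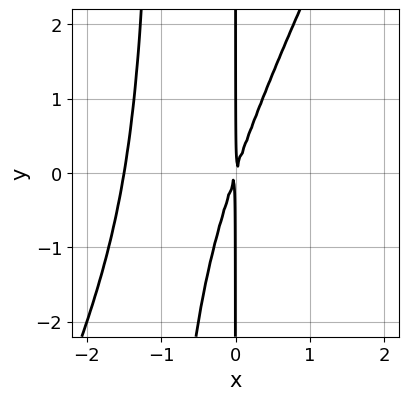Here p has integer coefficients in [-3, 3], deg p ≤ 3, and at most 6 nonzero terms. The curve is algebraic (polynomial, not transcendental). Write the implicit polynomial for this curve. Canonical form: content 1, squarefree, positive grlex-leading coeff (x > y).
2*x^3 - x^2*y + 3*x^2 - x*y

(a) Degree: the shape is more complex than any degree-2 curve, so deg p = 3.
(b) Checking where it meets the axes: the visible y-axis segment lies entirely on the curve.
(c) The integer polynomial consistent with all of this is the stated p.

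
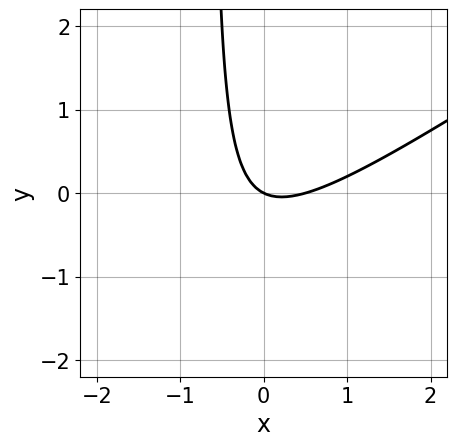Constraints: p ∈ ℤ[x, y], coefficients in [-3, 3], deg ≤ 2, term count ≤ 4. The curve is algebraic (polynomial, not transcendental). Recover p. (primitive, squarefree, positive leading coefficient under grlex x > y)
Degree: a generic line meets the curve in up to 2 points, so deg p = 2.
From the visible intercepts: one y-axis crossing is at y = 0; one x-axis crossing is at x = 0.
Together with the visible shape, these determine p as stated.

2*x^2 - 3*x*y - x - 2*y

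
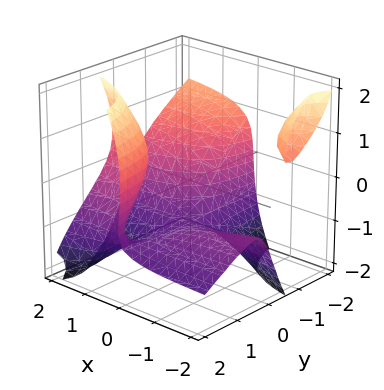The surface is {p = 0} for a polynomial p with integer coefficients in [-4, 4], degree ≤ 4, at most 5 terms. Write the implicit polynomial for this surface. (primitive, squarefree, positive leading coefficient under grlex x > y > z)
1. The picture has 2 separate pieces. They look like related sheets of one shape, so recover p as a whole.
2. deg p = 3. No degree-2 surface has this shape.
3. Observable constraints: no x-intercept at any integer in the box; one z-axis crossing is at z = -1; no y-intercept at any integer in the box.
4. Solving for integer coefficients yields p as stated.

2*x*y^2 + 3*x*y*z - z^3 - 1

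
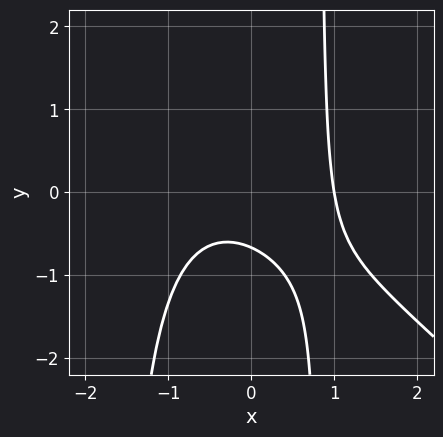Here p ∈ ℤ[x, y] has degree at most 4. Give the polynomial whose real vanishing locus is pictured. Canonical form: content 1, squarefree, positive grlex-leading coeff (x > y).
2*x^3 + 2*x^2*y + 2*x*y - 3*y - 2

First, the degree is 3 — no degree-2 curve has this shape.
Then, from the visible intercepts: it meets the x-axis at x = 1 (among the integer gridlines).
Finally, fitting integer coefficients to these (and the overall shape) gives p.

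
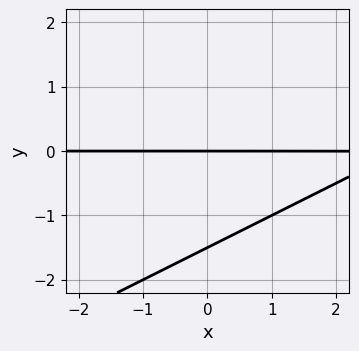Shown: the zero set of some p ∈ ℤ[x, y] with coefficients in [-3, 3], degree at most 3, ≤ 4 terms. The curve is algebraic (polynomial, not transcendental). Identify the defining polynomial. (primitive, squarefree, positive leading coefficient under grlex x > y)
x*y - 2*y^2 - 3*y

(a) Degree: no degree-1 curve has this shape, so deg p = 2.
(b) From the visible intercepts: it crosses the y-axis at the gridline y = 0; the visible x-axis segment lies entirely on the curve.
(c) Fitting integer coefficients to these (and the overall shape) gives p.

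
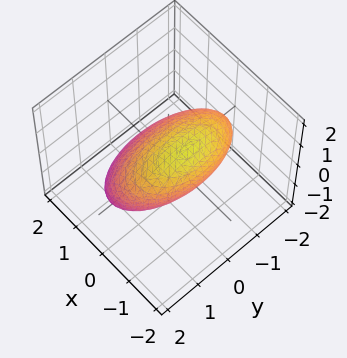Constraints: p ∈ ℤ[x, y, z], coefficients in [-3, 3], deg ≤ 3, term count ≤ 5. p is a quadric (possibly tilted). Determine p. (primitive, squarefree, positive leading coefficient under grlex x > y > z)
First, degree: the shape is more complex than any degree-1 surface, so deg p = 2.
Next, against the integer gridlines: among the integer gridlines, it crosses the x-axis at x ∈ {-1, 1}.
Finally, assembling these constraints gives the stated polynomial.

3*x^2 + 3*x*z + y^2 + 2*z^2 - 3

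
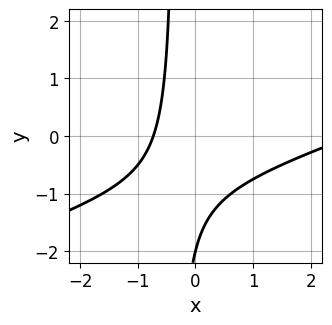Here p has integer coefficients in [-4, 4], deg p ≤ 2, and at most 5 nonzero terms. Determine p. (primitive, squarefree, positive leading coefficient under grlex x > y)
x^2 - 3*x*y - 2*x - y - 2

First, degree: a generic line meets the curve in up to 2 points, so deg p = 2.
Then, reading off the gridlines: it meets the y-axis at y = -2 (among the integer gridlines).
Finally, together with the visible shape, these determine p as stated.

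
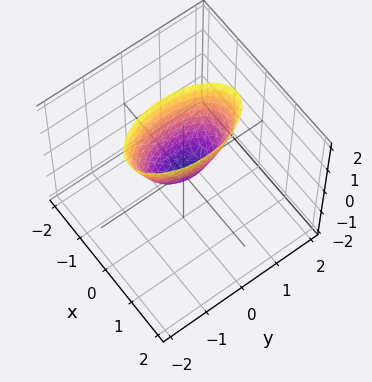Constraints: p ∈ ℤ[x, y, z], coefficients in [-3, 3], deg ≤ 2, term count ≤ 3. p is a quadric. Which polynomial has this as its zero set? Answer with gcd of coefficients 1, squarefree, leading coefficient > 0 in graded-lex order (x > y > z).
Degree: a paraboloid; a quadric, so deg p = 2.
Symmetries: it's symmetric under y → −y, forcing even powers of y; mirror symmetry x ↦ −x ⇒ only even powers of x.
Checking where it meets the axes: it crosses the y-axis at the gridline y = 0; it meets the x-axis at x = 0 (among the integer gridlines); it meets the z-axis at z = 0 (among the integer gridlines).
The integer polynomial consistent with all of this is the stated p.

3*x^2 + y^2 - z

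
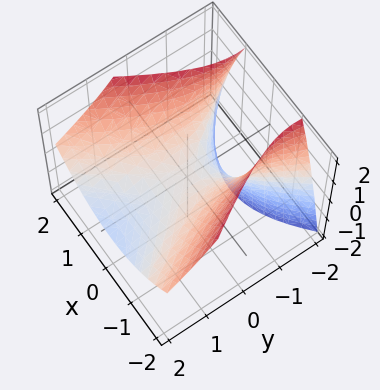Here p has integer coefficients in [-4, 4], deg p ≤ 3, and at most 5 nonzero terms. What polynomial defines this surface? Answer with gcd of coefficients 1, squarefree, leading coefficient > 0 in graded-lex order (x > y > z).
1. Degree: no degree-1 surface has this shape, so deg p = 2.
2. Checking where it meets the axes: it meets the z-axis at z = 0 (among the integer gridlines); it meets the x-axis at x = 0 (among the integer gridlines).
3. The integer polynomial consistent with all of this is the stated p.

2*x^2 - y^2 - 2*y*z - 3*z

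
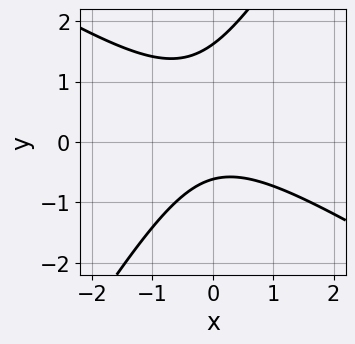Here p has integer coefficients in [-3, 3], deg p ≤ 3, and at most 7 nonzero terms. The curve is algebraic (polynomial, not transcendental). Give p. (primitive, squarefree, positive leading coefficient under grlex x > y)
(a) deg p = 2.
(b) From the visible intercepts: it misses every integer gridline on the x-axis.
(c) These observations pin down the coefficients.

x^2 + x*y - y^2 + y + 1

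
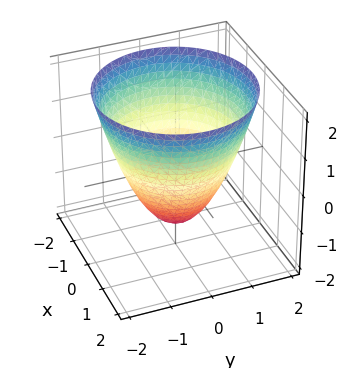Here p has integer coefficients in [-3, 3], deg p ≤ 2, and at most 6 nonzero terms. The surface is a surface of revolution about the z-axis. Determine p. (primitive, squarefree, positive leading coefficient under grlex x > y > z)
2*x^2 + 2*y^2 - 2*z - 3

(a) deg p = 2.
(b) Symmetries: rotational symmetry about the z-axis ⇒ p depends on x, y only through x² + y².
(c) Checking where it meets the axes: a circular section at z = -1 has radius between 0 and 1.
(d) Solving for integer coefficients yields p as stated.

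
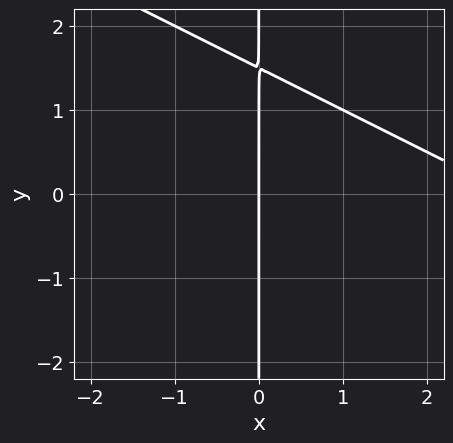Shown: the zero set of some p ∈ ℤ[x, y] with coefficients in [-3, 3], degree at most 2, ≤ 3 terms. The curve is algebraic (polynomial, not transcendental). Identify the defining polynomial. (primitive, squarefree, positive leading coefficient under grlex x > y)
(a) deg p = 2. The shape is more complex than any degree-1 curve.
(b) Against the integer gridlines: every point of the y-axis in the box is on the curve; it meets the x-axis at x = 0 (among the integer gridlines).
(c) Matching integer coefficients to the picture gives p.

x^2 + 2*x*y - 3*x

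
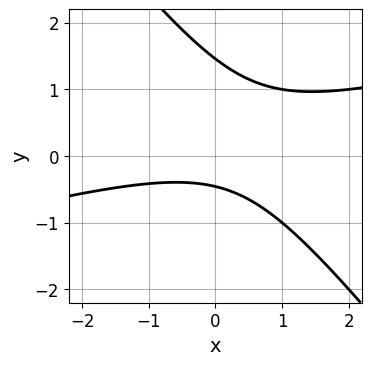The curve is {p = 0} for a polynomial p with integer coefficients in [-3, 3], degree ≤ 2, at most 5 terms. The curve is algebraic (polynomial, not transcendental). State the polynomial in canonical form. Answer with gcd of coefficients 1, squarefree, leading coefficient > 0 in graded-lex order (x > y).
(a) deg p = 2.
(b) Reading off the gridlines: no x-intercept at any integer in the box.
(c) Matching integer coefficients to the picture gives p.

x^2 - 3*x*y - 3*y^2 + 3*y + 2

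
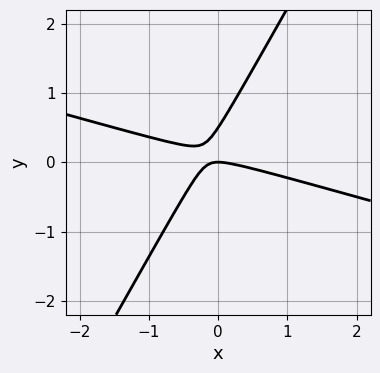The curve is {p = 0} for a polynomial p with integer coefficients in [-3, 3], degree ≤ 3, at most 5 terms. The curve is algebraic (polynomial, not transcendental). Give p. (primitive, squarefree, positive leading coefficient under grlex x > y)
1. Degree: the shape is more complex than any degree-1 curve, so deg p = 2.
2. Checking where it meets the axes: it meets the y-axis at y = 0 (among the integer gridlines); it crosses the x-axis at the gridline x = 0.
3. These observations pin down the coefficients.

x^2 + 3*x*y - 2*y^2 + y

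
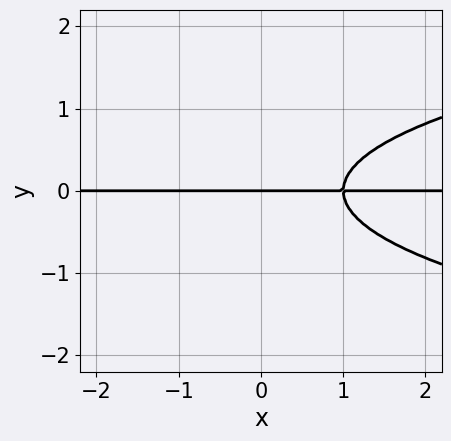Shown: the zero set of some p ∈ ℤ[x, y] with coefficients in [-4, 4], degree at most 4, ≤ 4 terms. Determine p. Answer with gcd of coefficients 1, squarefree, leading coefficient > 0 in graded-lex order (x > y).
3*y^3 - 2*x*y + 2*y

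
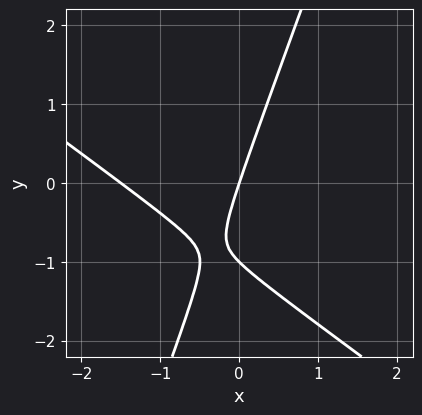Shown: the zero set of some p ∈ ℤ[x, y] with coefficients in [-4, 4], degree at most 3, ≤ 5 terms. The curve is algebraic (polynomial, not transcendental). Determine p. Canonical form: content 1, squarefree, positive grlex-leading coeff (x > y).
2*x^2 + 2*x*y - y^2 + 3*x - y

First, degree: no degree-1 curve has this shape, so deg p = 2.
Next, reading off the gridlines: among the integer gridlines, it crosses the y-axis at y ∈ {-1, 0}; one x-axis crossing is at x = 0.
Finally, putting this together gives p.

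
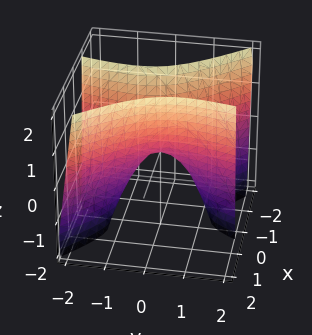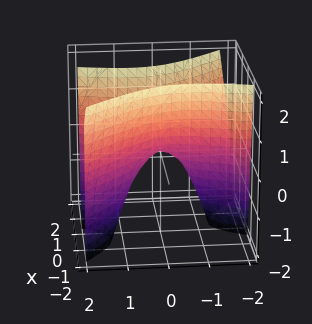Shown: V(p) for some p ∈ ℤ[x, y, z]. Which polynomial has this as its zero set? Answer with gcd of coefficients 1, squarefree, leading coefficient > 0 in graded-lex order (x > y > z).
3*x^2 + 2*x*y - y^2 - z

1. deg p = 2. The shape is more complex than any degree-1 surface.
2. Reading off the gridlines: one x-axis crossing is at x = 0; it crosses the z-axis at the gridline z = 0.
3. Together with the visible shape, these determine p as stated.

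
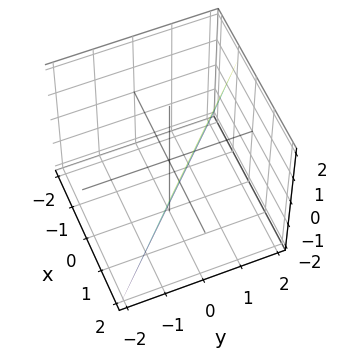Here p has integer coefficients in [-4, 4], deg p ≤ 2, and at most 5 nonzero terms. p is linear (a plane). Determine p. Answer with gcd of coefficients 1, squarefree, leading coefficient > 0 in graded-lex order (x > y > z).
3*x + 3*y - z - 2

The degree is 1 — every cross-section is a straight line — this is a plane.
Against the integer gridlines: it meets the z-axis at z = -2 (among the integer gridlines).
Putting this together gives p.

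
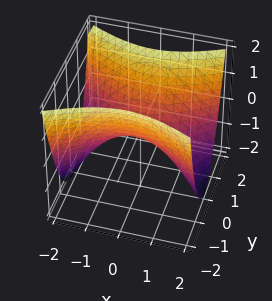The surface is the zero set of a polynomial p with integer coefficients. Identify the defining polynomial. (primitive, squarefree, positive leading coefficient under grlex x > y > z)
x^2 - 2*y^2 + 2*z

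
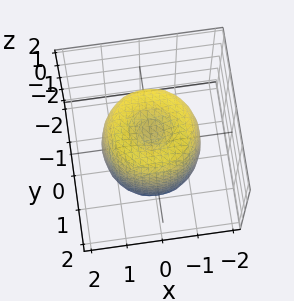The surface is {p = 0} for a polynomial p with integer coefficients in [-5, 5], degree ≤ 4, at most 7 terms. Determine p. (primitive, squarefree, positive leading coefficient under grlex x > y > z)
1. Degree: a generic line meets the surface in up to 4 points, so deg p = 4.
2. Symmetries: rotational symmetry about the z-axis ⇒ p depends on x, y only through x² + y².
3. From the visible intercepts: the z-axis gridline crossings are at z ∈ {-1, 1}; a circular section at z = 1 has radius between 1 and 2.
4. The integer polynomial consistent with all of this is the stated p.

2*x^4 + 4*x^2*y^2 + 2*y^4 - 3*x^2 - 3*y^2 + z^2 - 1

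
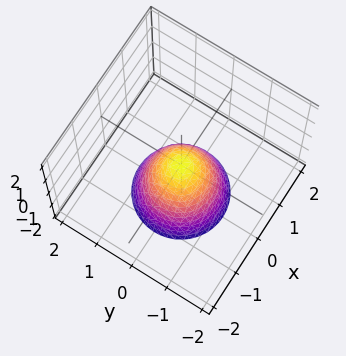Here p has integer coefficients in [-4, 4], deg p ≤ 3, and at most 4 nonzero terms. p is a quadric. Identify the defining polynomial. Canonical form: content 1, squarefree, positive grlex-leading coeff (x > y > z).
1. deg p = 2. A single bowl opening along one axis; a quadric.
2. Symmetries: the z-axis is an axis of rotation, so x and y enter only as x² + y².
3. Observable constraints: a circular section at z = -2 has radius between 1 and 2; one x-axis crossing is at x = 0; it meets the y-axis at y = 0 (among the integer gridlines); one z-axis crossing is at z = 0.
4. Matching integer coefficients to the picture gives p.

3*x^2 + 3*y^2 + 2*z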